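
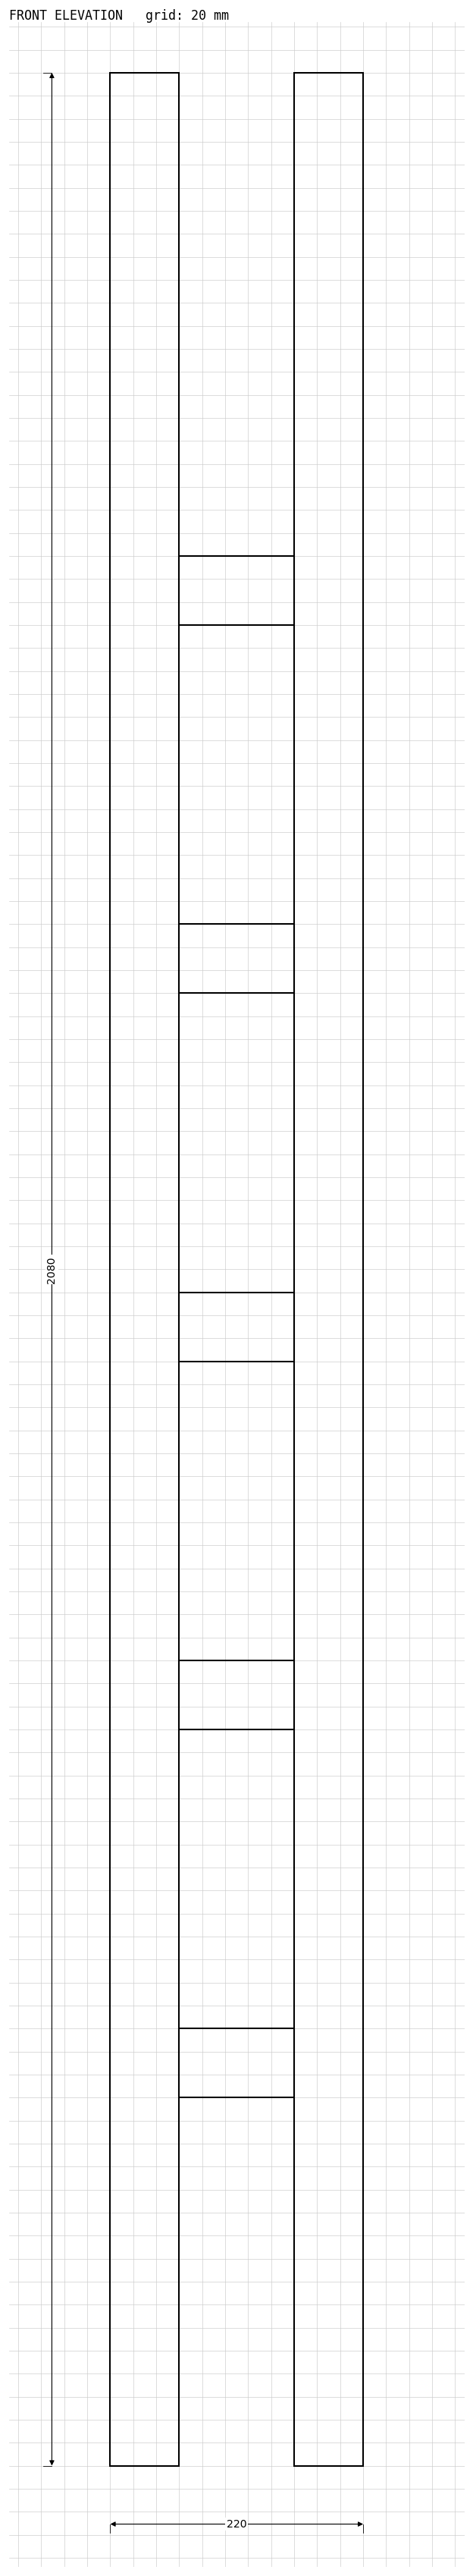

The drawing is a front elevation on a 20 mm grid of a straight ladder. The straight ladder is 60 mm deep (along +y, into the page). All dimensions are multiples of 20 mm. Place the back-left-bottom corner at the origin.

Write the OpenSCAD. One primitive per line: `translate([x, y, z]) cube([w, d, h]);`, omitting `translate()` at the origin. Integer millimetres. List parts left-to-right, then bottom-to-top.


cube([60, 60, 2080]);
translate([60, 0, 320]) cube([100, 60, 60]);
translate([60, 0, 640]) cube([100, 60, 60]);
translate([60, 0, 960]) cube([100, 60, 60]);
translate([60, 0, 1280]) cube([100, 60, 60]);
translate([60, 0, 1600]) cube([100, 60, 60]);
translate([160, 0, 0]) cube([60, 60, 2080]);


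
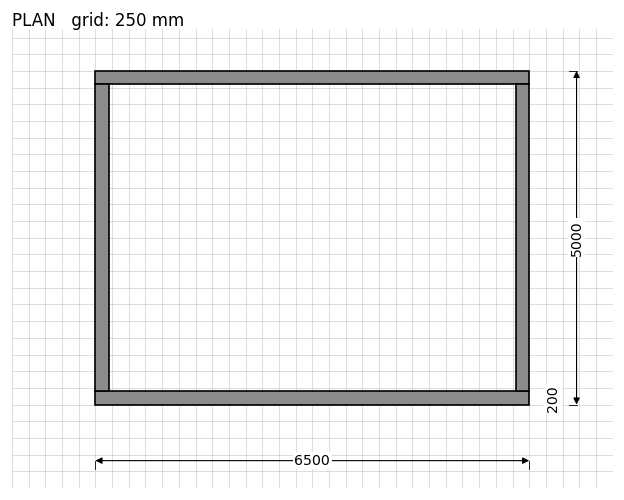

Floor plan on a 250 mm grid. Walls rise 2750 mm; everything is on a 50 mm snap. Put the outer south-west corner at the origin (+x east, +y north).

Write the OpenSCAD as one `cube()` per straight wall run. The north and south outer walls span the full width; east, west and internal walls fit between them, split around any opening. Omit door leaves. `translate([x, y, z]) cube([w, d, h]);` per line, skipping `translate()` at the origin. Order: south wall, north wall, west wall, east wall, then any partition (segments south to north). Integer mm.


cube([6500, 200, 2750]);
translate([0, 4800, 0]) cube([6500, 200, 2750]);
translate([0, 200, 0]) cube([200, 4600, 2750]);
translate([6300, 200, 0]) cube([200, 4600, 2750]);


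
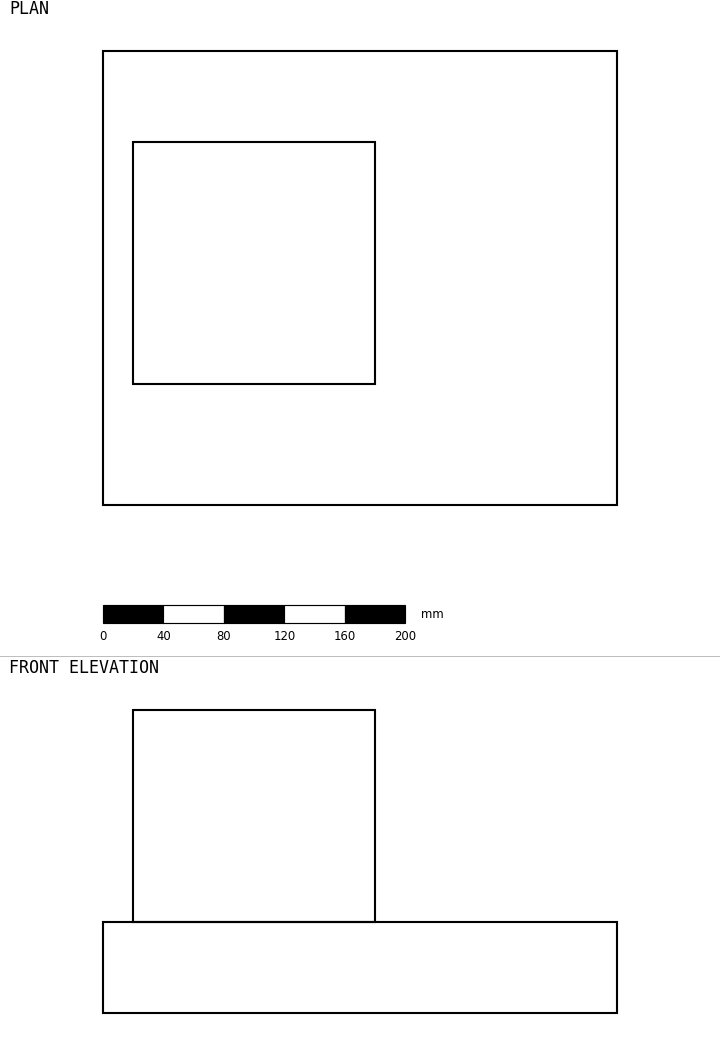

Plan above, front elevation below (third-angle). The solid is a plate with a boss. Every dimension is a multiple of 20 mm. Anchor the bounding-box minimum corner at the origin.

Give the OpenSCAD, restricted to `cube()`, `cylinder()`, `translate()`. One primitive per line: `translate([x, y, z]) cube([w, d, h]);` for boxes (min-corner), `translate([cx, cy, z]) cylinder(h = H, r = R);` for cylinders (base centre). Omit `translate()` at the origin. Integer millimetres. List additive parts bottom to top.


cube([340, 300, 60]);
translate([20, 80, 60]) cube([160, 160, 140]);


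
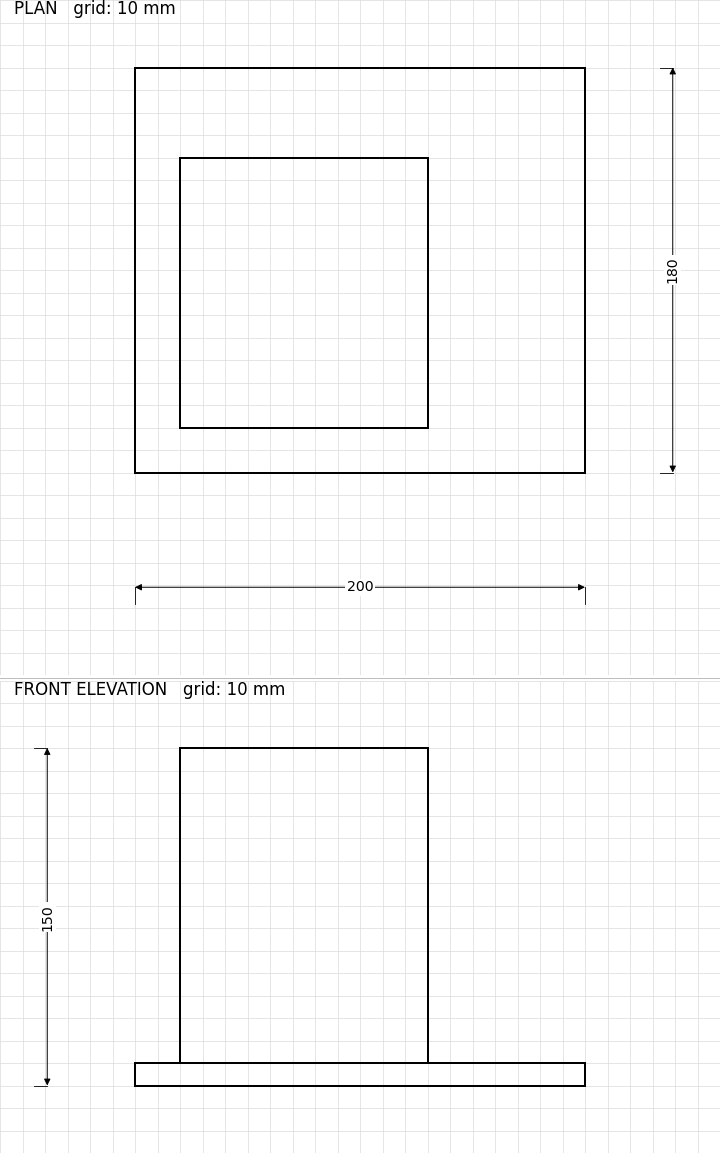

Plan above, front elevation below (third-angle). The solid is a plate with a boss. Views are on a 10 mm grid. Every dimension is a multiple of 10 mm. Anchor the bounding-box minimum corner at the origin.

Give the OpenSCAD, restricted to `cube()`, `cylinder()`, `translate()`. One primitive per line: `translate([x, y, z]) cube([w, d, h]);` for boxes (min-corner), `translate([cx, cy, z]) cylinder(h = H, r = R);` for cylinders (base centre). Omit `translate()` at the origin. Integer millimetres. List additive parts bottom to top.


cube([200, 180, 10]);
translate([20, 20, 10]) cube([110, 120, 140]);


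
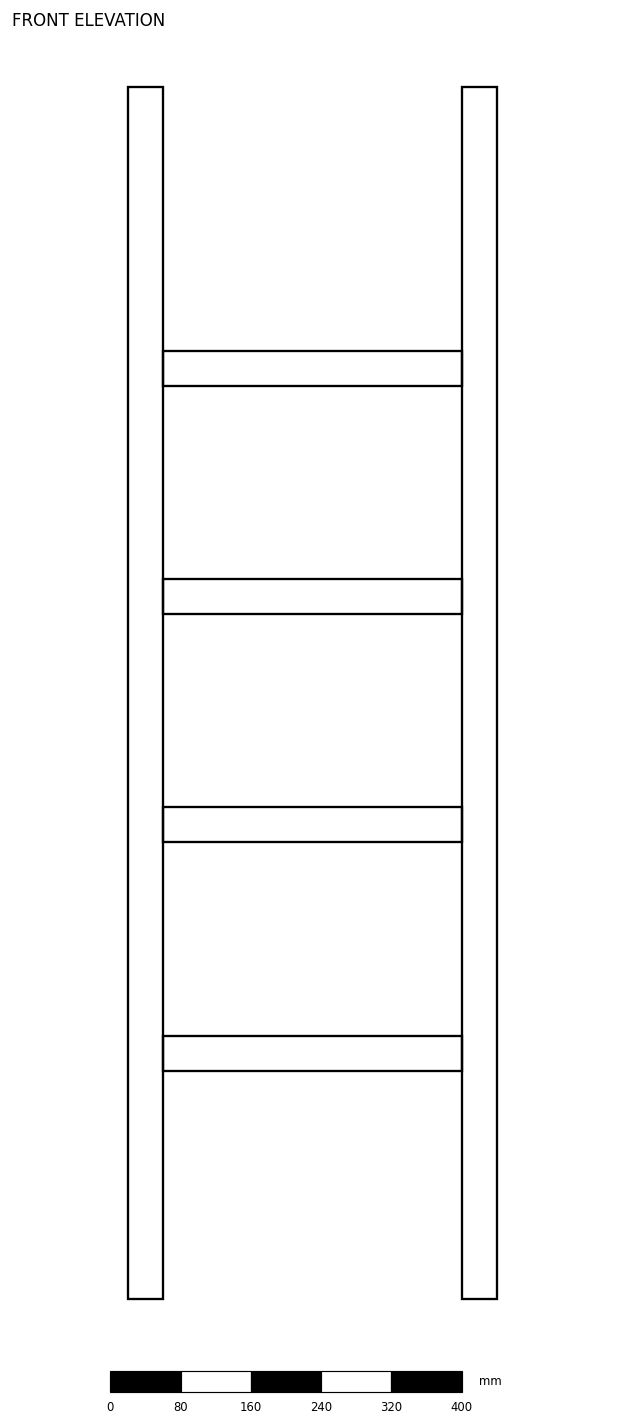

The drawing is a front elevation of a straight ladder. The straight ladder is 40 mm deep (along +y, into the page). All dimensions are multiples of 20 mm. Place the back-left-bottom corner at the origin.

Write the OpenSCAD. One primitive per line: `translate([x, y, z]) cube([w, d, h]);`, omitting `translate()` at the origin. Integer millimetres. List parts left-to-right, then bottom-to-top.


cube([40, 40, 1380]);
translate([40, 0, 260]) cube([340, 40, 40]);
translate([40, 0, 520]) cube([340, 40, 40]);
translate([40, 0, 780]) cube([340, 40, 40]);
translate([40, 0, 1040]) cube([340, 40, 40]);
translate([380, 0, 0]) cube([40, 40, 1380]);


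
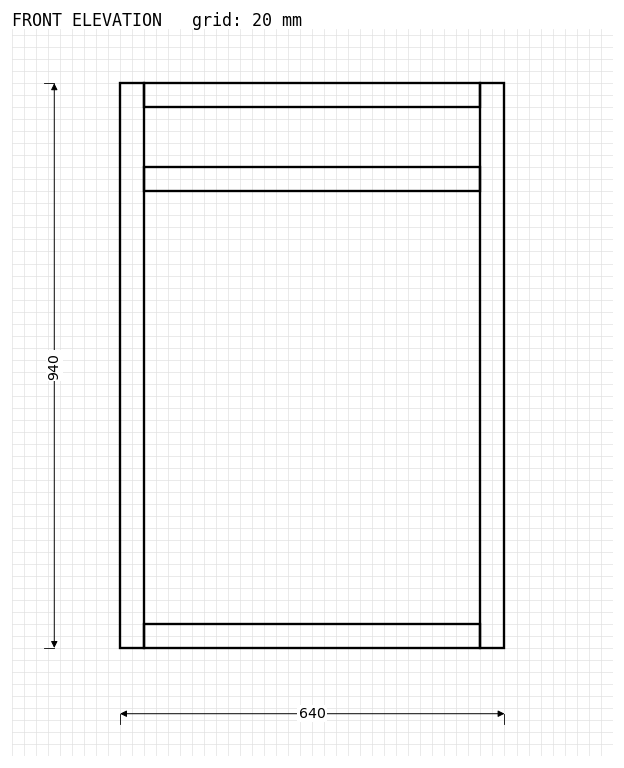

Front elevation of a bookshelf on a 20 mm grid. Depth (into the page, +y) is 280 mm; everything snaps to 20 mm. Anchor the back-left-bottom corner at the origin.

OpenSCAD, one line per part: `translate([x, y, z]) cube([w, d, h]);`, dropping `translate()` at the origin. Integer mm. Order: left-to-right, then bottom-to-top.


cube([40, 280, 940]);
translate([40, 0, 0]) cube([560, 280, 40]);
translate([40, 0, 760]) cube([560, 280, 40]);
translate([40, 0, 900]) cube([560, 280, 40]);
translate([600, 0, 0]) cube([40, 280, 940]);


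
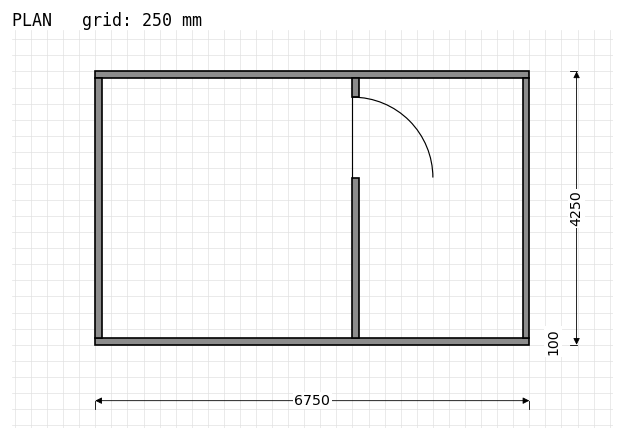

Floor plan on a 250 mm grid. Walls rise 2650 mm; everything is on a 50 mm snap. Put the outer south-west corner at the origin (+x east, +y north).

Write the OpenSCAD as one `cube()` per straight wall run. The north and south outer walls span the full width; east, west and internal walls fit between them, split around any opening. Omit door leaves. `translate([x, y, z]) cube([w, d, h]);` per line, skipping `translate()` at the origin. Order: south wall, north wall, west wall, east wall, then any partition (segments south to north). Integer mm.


cube([6750, 100, 2650]);
translate([0, 4150, 0]) cube([6750, 100, 2650]);
translate([0, 100, 0]) cube([100, 4050, 2650]);
translate([6650, 100, 0]) cube([100, 4050, 2650]);
translate([4000, 100, 0]) cube([100, 2500, 2650]);
translate([4000, 3850, 0]) cube([100, 300, 2650]);


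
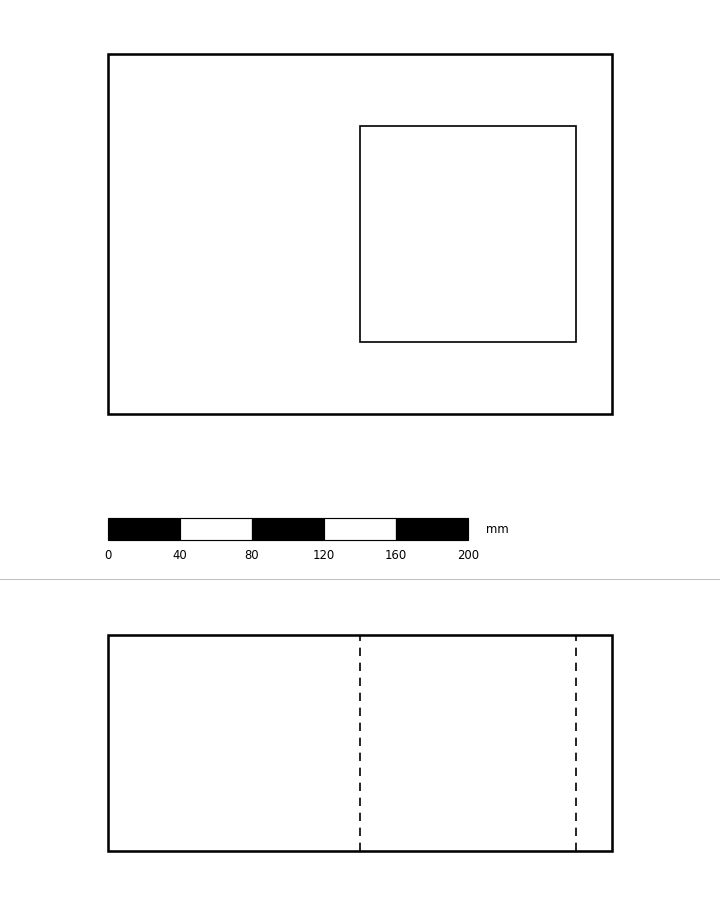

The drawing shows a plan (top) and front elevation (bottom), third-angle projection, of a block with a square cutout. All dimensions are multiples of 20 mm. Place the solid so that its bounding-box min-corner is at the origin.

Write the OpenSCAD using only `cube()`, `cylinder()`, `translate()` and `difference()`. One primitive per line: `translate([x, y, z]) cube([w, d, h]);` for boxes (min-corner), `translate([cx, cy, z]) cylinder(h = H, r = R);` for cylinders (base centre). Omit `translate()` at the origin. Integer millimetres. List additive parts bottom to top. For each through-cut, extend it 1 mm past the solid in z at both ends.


difference() {
  cube([280, 200, 120]);
  translate([140, 40, -1]) cube([120, 120, 122]);
}


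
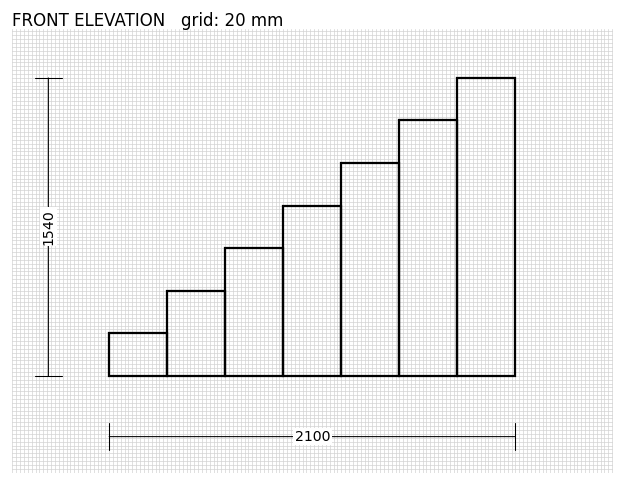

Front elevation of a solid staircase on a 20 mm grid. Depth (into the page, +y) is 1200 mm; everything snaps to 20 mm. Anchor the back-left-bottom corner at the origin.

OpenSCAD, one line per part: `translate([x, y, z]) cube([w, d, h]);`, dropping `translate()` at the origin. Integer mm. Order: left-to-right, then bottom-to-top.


cube([300, 1200, 220]);
translate([300, 0, 0]) cube([300, 1200, 440]);
translate([600, 0, 0]) cube([300, 1200, 660]);
translate([900, 0, 0]) cube([300, 1200, 880]);
translate([1200, 0, 0]) cube([300, 1200, 1100]);
translate([1500, 0, 0]) cube([300, 1200, 1320]);
translate([1800, 0, 0]) cube([300, 1200, 1540]);


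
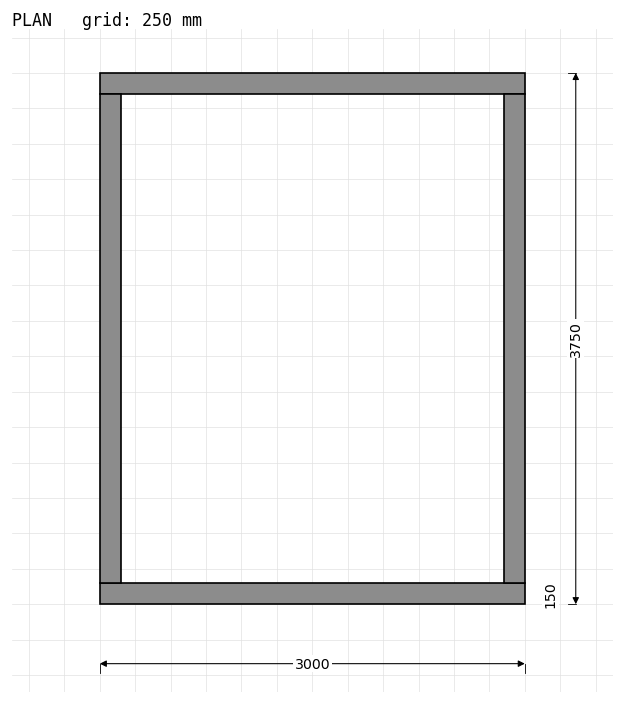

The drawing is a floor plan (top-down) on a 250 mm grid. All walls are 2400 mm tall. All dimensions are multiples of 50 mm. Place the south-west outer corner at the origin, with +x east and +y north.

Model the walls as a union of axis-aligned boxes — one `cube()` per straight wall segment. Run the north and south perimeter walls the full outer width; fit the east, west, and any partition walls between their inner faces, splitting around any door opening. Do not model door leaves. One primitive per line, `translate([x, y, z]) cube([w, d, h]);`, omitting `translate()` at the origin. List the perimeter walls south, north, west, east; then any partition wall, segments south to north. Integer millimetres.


cube([3000, 150, 2400]);
translate([0, 3600, 0]) cube([3000, 150, 2400]);
translate([0, 150, 0]) cube([150, 3450, 2400]);
translate([2850, 150, 0]) cube([150, 3450, 2400]);


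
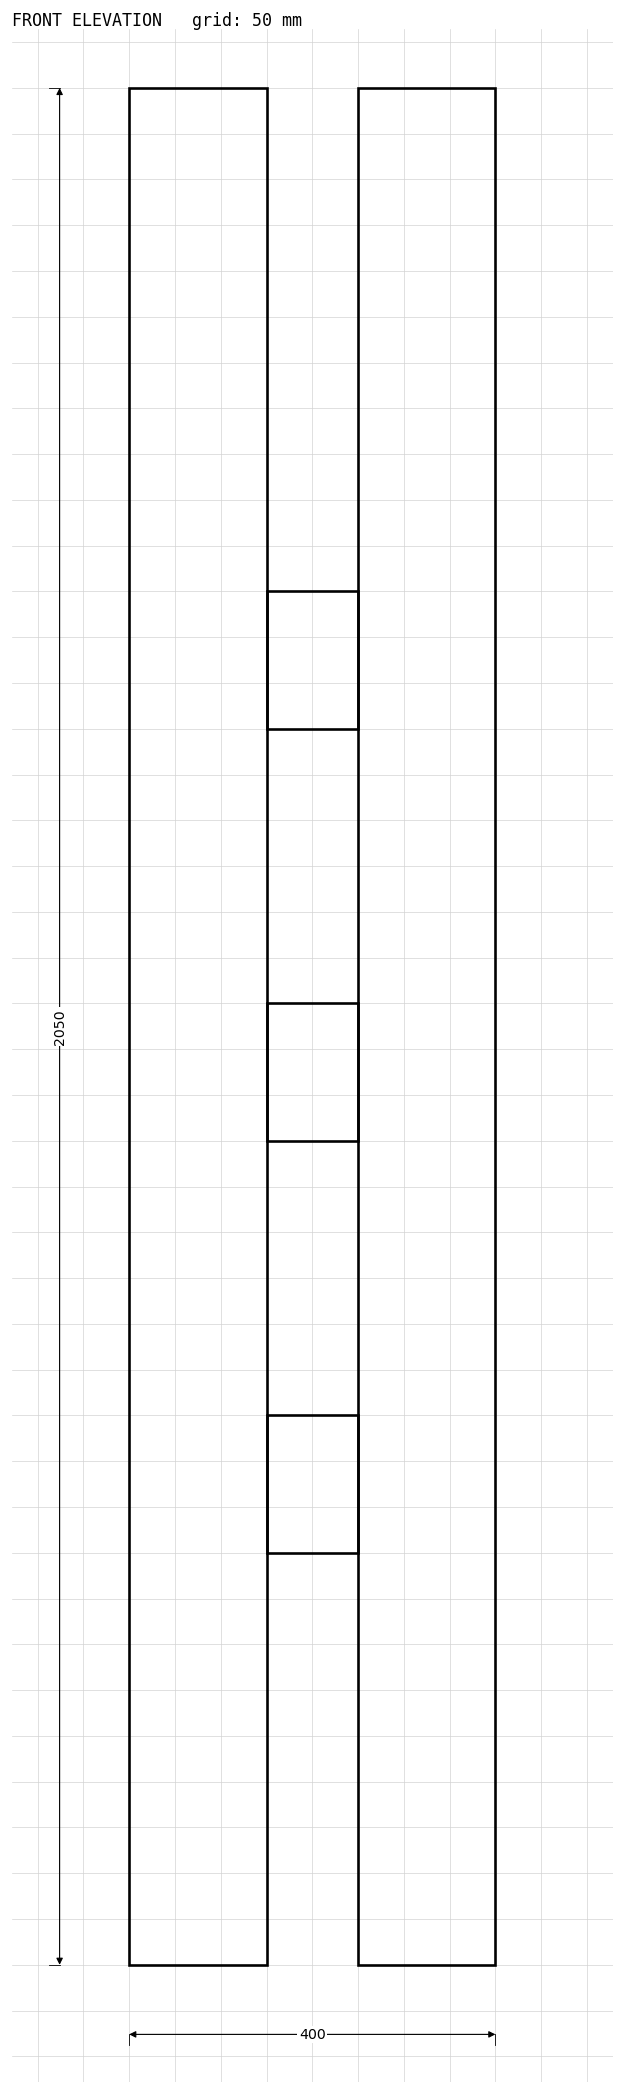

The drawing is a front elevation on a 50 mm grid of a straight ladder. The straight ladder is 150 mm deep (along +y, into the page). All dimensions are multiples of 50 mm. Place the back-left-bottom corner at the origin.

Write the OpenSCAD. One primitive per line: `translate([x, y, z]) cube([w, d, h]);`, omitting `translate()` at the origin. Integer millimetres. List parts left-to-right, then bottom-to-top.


cube([150, 150, 2050]);
translate([150, 0, 450]) cube([100, 150, 150]);
translate([150, 0, 900]) cube([100, 150, 150]);
translate([150, 0, 1350]) cube([100, 150, 150]);
translate([250, 0, 0]) cube([150, 150, 2050]);


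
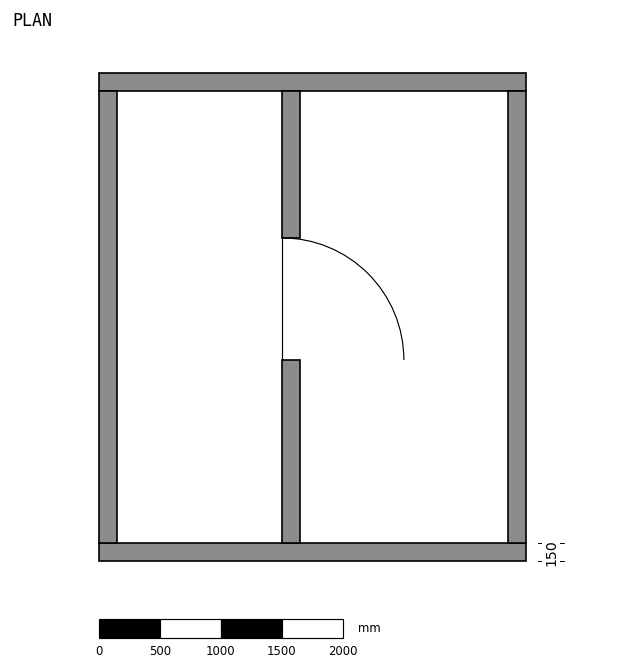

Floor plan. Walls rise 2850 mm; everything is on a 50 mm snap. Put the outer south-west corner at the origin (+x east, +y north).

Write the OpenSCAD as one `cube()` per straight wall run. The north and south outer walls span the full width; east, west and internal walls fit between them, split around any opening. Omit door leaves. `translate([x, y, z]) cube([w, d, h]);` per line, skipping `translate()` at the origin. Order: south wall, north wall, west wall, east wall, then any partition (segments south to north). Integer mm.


cube([3500, 150, 2850]);
translate([0, 3850, 0]) cube([3500, 150, 2850]);
translate([0, 150, 0]) cube([150, 3700, 2850]);
translate([3350, 150, 0]) cube([150, 3700, 2850]);
translate([1500, 150, 0]) cube([150, 1500, 2850]);
translate([1500, 2650, 0]) cube([150, 1200, 2850]);


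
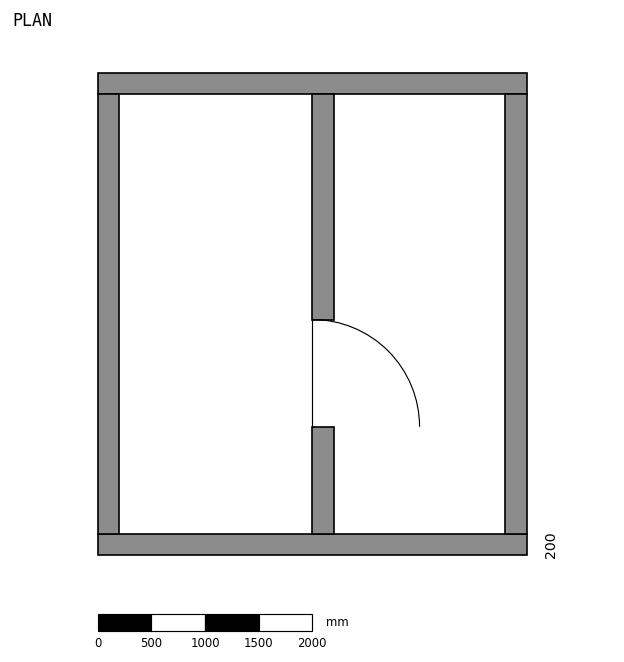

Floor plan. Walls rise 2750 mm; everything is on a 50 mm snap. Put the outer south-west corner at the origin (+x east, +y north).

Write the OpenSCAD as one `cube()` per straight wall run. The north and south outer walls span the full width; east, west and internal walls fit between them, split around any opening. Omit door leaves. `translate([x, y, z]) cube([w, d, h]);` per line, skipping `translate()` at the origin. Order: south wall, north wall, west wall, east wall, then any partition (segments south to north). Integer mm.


cube([4000, 200, 2750]);
translate([0, 4300, 0]) cube([4000, 200, 2750]);
translate([0, 200, 0]) cube([200, 4100, 2750]);
translate([3800, 200, 0]) cube([200, 4100, 2750]);
translate([2000, 200, 0]) cube([200, 1000, 2750]);
translate([2000, 2200, 0]) cube([200, 2100, 2750]);


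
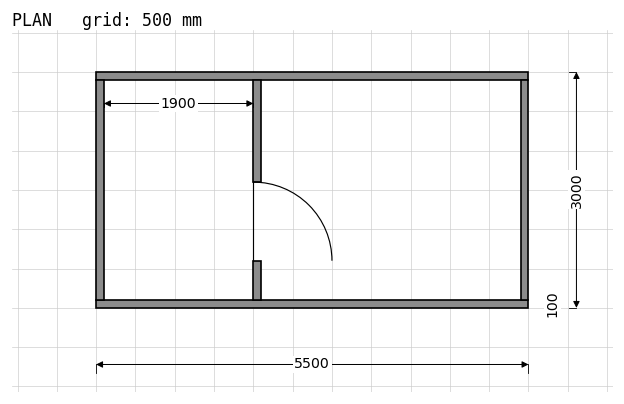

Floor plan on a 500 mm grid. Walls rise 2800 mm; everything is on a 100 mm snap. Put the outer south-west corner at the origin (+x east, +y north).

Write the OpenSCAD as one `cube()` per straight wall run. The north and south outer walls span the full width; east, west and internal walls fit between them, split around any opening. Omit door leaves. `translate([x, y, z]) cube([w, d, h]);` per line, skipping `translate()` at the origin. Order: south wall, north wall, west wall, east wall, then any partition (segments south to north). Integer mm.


cube([5500, 100, 2800]);
translate([0, 2900, 0]) cube([5500, 100, 2800]);
translate([0, 100, 0]) cube([100, 2800, 2800]);
translate([5400, 100, 0]) cube([100, 2800, 2800]);
translate([2000, 100, 0]) cube([100, 500, 2800]);
translate([2000, 1600, 0]) cube([100, 1300, 2800]);


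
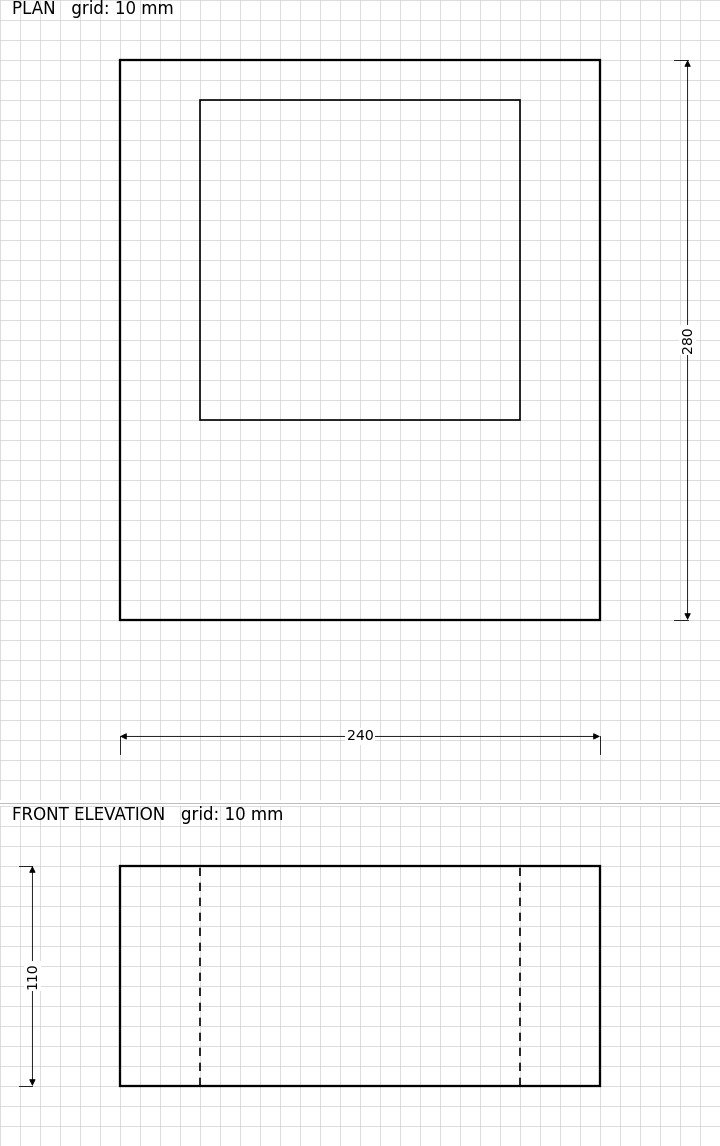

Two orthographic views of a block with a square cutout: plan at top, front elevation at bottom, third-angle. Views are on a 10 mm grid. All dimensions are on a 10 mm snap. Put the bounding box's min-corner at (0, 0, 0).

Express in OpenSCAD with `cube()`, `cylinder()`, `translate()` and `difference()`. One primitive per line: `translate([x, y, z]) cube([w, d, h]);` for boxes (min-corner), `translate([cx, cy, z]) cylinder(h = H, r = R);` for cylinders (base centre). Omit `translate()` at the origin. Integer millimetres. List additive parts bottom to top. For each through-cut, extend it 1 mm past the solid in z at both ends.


difference() {
  cube([240, 280, 110]);
  translate([40, 100, -1]) cube([160, 160, 112]);
}


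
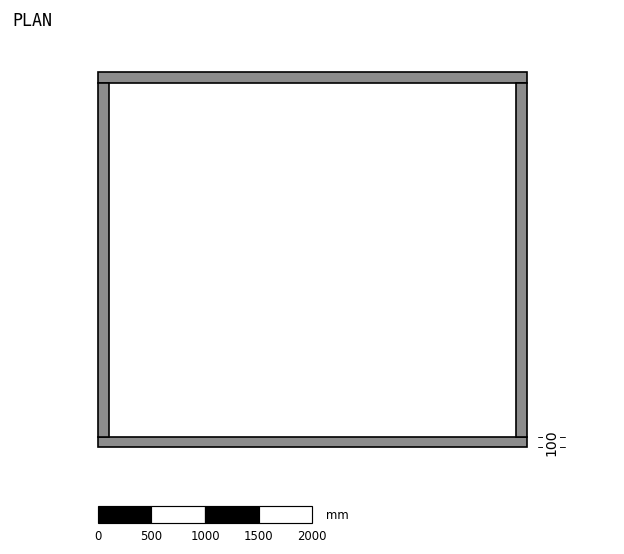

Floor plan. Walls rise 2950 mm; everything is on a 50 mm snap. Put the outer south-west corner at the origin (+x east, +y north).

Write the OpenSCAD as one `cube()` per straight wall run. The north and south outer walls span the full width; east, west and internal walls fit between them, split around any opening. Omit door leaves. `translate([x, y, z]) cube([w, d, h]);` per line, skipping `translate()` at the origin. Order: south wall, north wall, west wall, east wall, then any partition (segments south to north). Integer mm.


cube([4000, 100, 2950]);
translate([0, 3400, 0]) cube([4000, 100, 2950]);
translate([0, 100, 0]) cube([100, 3300, 2950]);
translate([3900, 100, 0]) cube([100, 3300, 2950]);


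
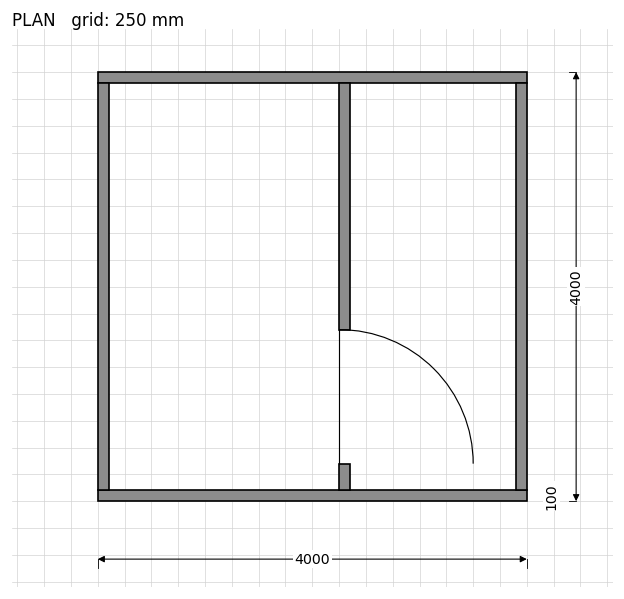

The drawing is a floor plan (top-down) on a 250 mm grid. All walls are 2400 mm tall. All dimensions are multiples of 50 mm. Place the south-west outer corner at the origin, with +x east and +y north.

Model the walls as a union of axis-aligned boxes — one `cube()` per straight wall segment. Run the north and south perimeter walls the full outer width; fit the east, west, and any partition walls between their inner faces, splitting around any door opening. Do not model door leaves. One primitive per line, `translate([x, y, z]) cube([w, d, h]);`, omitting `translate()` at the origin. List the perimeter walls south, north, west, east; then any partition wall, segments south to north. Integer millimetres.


cube([4000, 100, 2400]);
translate([0, 3900, 0]) cube([4000, 100, 2400]);
translate([0, 100, 0]) cube([100, 3800, 2400]);
translate([3900, 100, 0]) cube([100, 3800, 2400]);
translate([2250, 100, 0]) cube([100, 250, 2400]);
translate([2250, 1600, 0]) cube([100, 2300, 2400]);


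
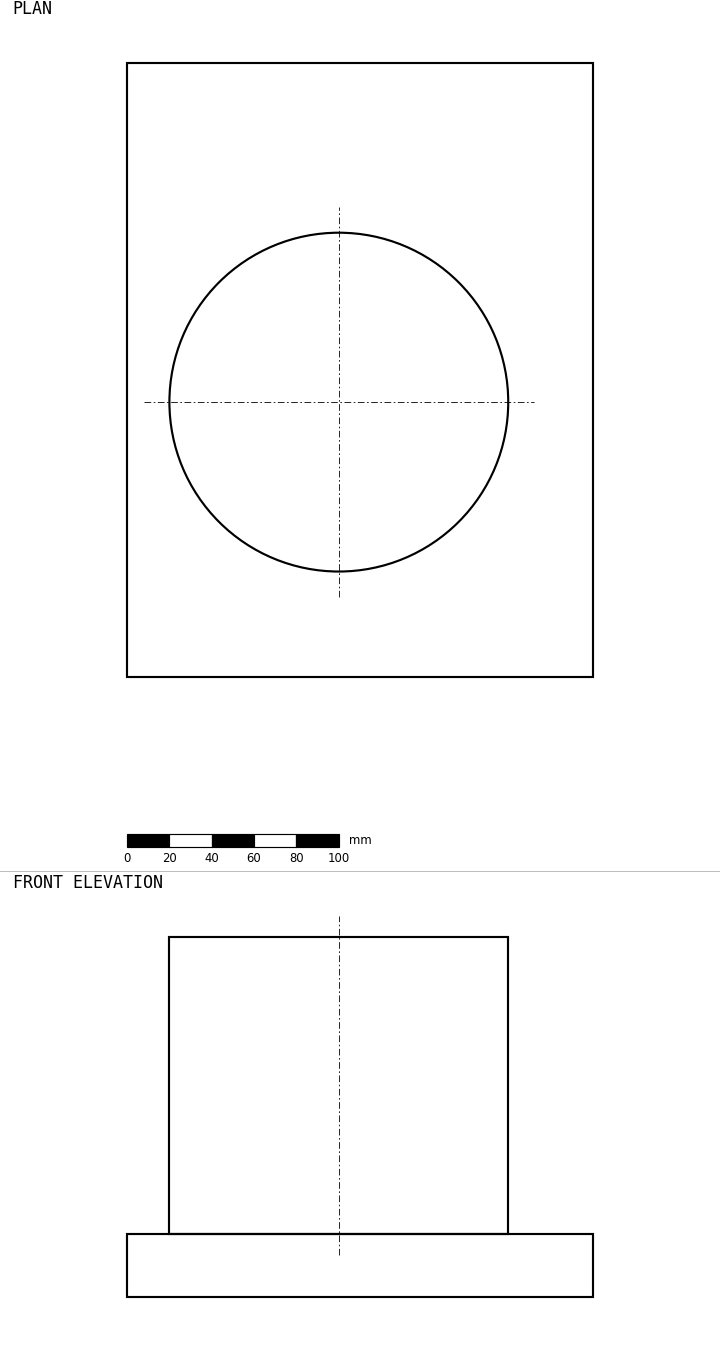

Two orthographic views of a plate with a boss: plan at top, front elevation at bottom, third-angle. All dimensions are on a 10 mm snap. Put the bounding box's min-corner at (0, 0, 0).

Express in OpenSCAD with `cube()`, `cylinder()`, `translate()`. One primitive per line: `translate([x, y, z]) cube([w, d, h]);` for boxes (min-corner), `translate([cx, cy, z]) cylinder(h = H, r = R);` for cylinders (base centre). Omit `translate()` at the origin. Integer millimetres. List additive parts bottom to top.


cube([220, 290, 30]);
translate([100, 130, 30]) cylinder(h = 140, r = 80);


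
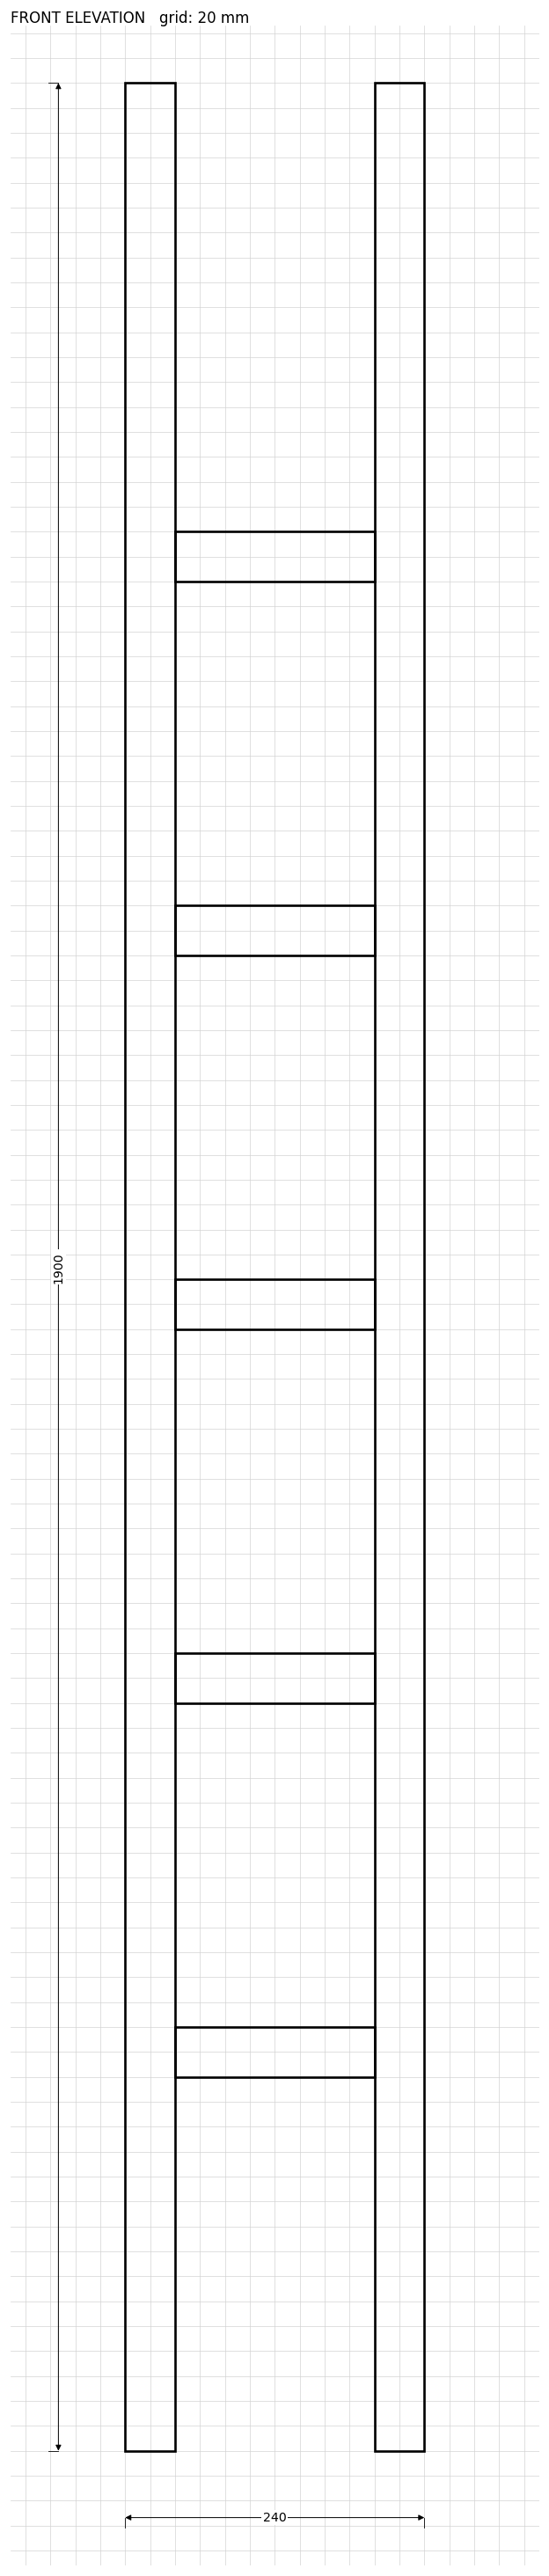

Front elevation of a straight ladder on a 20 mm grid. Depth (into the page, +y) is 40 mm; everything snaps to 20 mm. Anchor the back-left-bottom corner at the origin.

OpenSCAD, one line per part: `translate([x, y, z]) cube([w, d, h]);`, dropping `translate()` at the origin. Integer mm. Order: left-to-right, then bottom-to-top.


cube([40, 40, 1900]);
translate([40, 0, 300]) cube([160, 40, 40]);
translate([40, 0, 600]) cube([160, 40, 40]);
translate([40, 0, 900]) cube([160, 40, 40]);
translate([40, 0, 1200]) cube([160, 40, 40]);
translate([40, 0, 1500]) cube([160, 40, 40]);
translate([200, 0, 0]) cube([40, 40, 1900]);


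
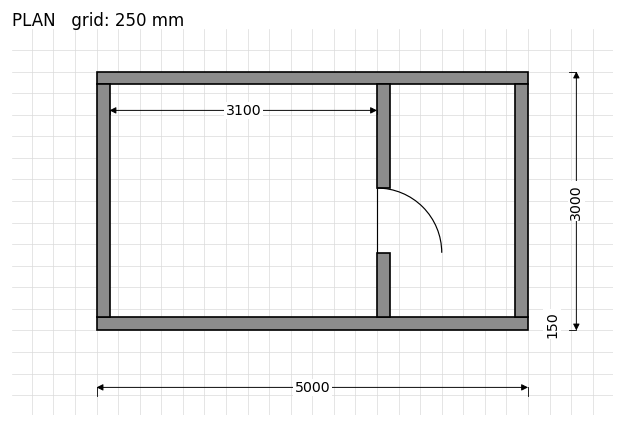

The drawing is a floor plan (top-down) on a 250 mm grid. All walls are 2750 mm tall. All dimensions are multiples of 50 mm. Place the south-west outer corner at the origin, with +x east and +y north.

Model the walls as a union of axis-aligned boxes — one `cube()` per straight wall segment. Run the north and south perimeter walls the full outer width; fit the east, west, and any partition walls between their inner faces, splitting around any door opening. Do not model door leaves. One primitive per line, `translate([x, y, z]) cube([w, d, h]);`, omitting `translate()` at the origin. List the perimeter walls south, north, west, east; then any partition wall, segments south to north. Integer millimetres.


cube([5000, 150, 2750]);
translate([0, 2850, 0]) cube([5000, 150, 2750]);
translate([0, 150, 0]) cube([150, 2700, 2750]);
translate([4850, 150, 0]) cube([150, 2700, 2750]);
translate([3250, 150, 0]) cube([150, 750, 2750]);
translate([3250, 1650, 0]) cube([150, 1200, 2750]);


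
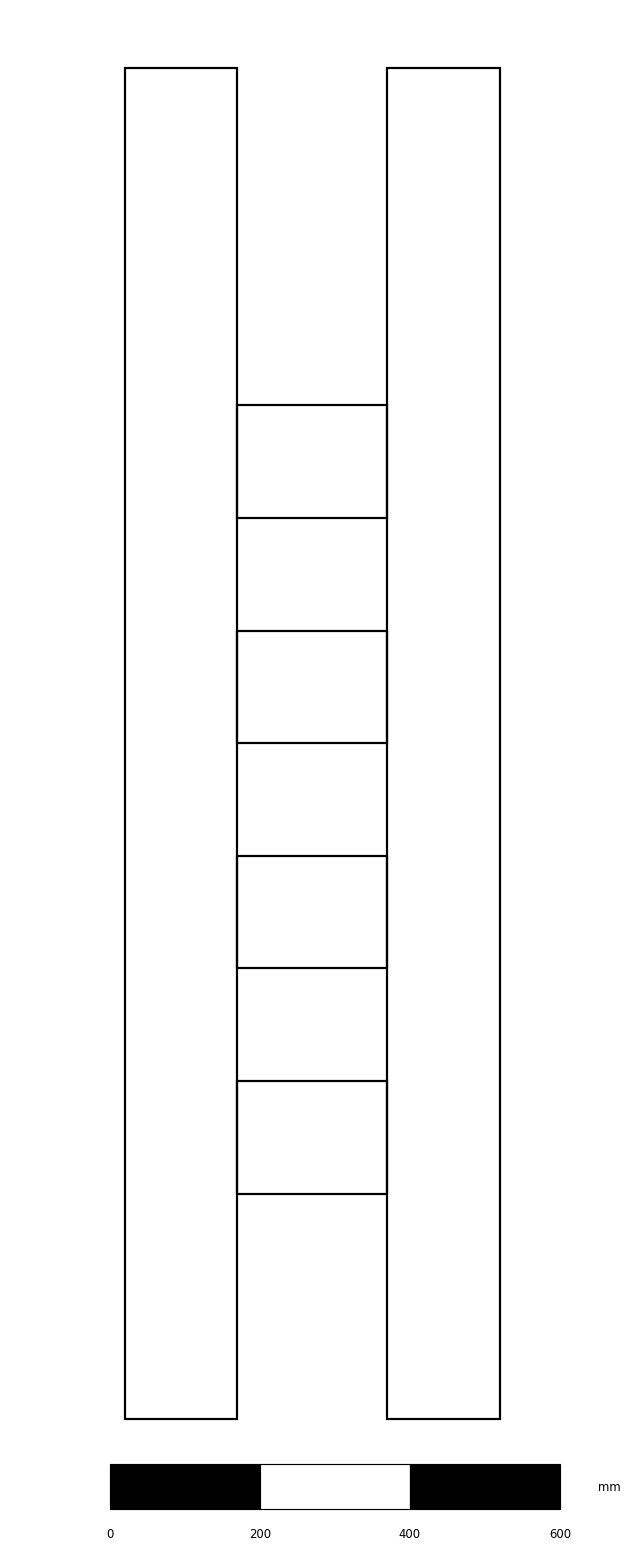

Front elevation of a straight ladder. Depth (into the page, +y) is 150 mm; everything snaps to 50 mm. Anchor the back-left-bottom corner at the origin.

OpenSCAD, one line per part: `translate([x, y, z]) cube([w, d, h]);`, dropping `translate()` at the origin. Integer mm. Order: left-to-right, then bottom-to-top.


cube([150, 150, 1800]);
translate([150, 0, 300]) cube([200, 150, 150]);
translate([150, 0, 600]) cube([200, 150, 150]);
translate([150, 0, 900]) cube([200, 150, 150]);
translate([150, 0, 1200]) cube([200, 150, 150]);
translate([350, 0, 0]) cube([150, 150, 1800]);


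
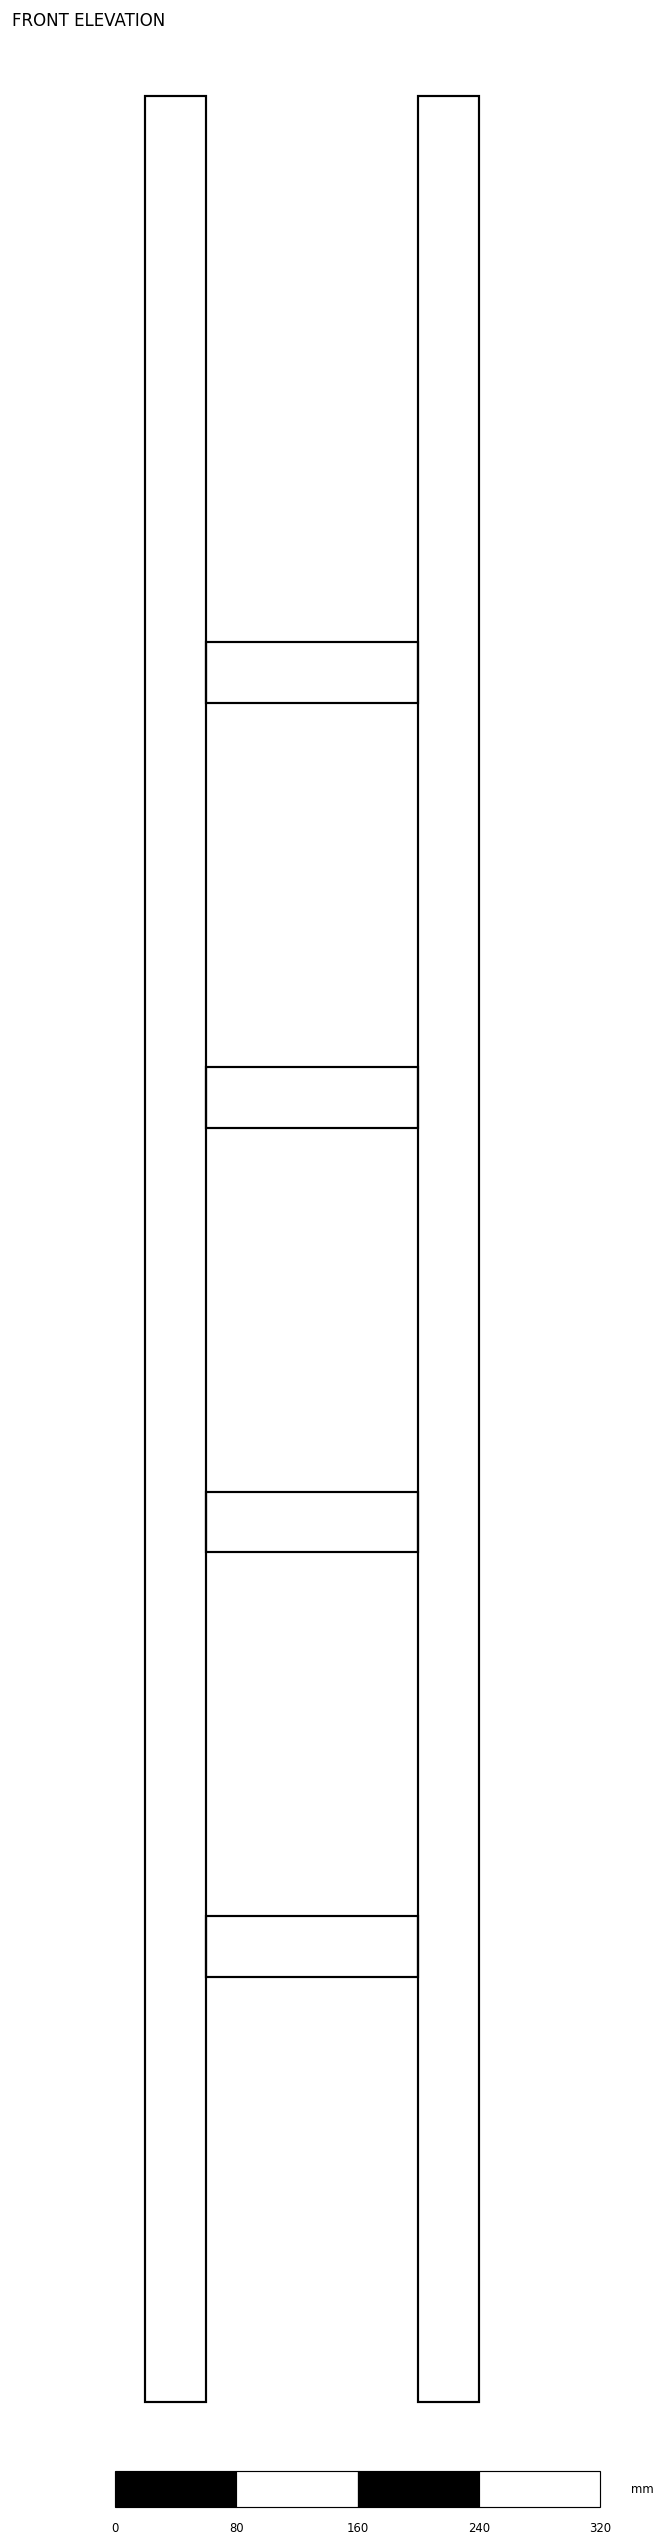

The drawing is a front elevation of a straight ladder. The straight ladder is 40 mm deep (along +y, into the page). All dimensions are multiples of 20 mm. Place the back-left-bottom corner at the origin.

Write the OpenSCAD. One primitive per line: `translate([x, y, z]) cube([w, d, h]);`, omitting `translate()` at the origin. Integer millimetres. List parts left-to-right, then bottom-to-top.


cube([40, 40, 1520]);
translate([40, 0, 280]) cube([140, 40, 40]);
translate([40, 0, 560]) cube([140, 40, 40]);
translate([40, 0, 840]) cube([140, 40, 40]);
translate([40, 0, 1120]) cube([140, 40, 40]);
translate([180, 0, 0]) cube([40, 40, 1520]);


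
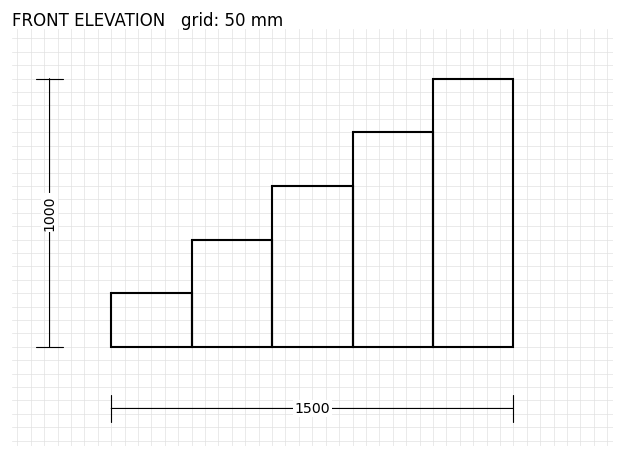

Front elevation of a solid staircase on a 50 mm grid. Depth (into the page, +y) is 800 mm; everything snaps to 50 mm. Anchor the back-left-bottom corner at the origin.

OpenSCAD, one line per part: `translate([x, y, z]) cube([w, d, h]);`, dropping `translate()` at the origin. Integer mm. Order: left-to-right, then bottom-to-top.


cube([300, 800, 200]);
translate([300, 0, 0]) cube([300, 800, 400]);
translate([600, 0, 0]) cube([300, 800, 600]);
translate([900, 0, 0]) cube([300, 800, 800]);
translate([1200, 0, 0]) cube([300, 800, 1000]);


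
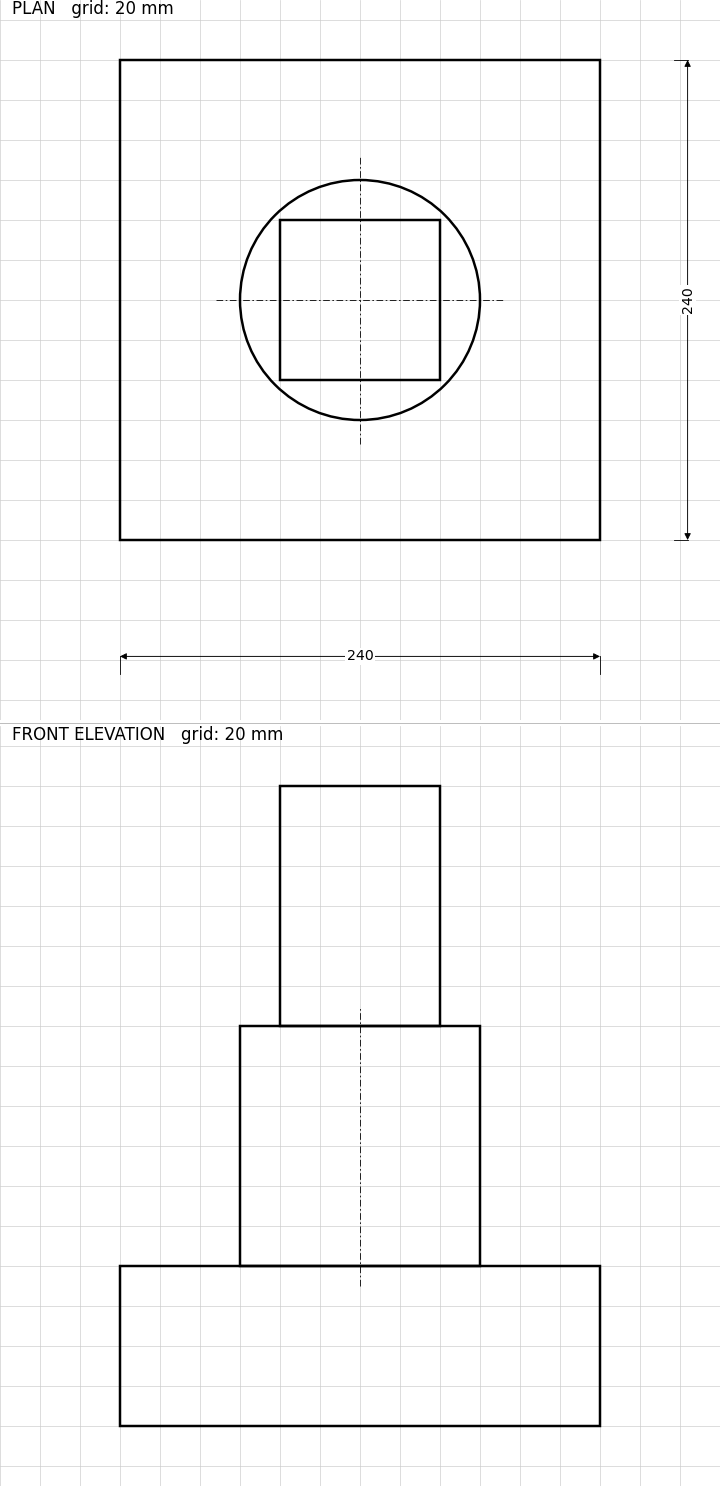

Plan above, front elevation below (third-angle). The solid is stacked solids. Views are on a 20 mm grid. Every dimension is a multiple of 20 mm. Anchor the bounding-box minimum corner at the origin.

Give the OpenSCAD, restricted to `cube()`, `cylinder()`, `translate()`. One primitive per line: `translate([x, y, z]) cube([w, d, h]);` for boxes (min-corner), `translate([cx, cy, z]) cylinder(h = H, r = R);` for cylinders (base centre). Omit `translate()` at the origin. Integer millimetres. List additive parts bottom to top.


cube([240, 240, 80]);
translate([120, 120, 80]) cylinder(h = 120, r = 60);
translate([80, 80, 200]) cube([80, 80, 120]);


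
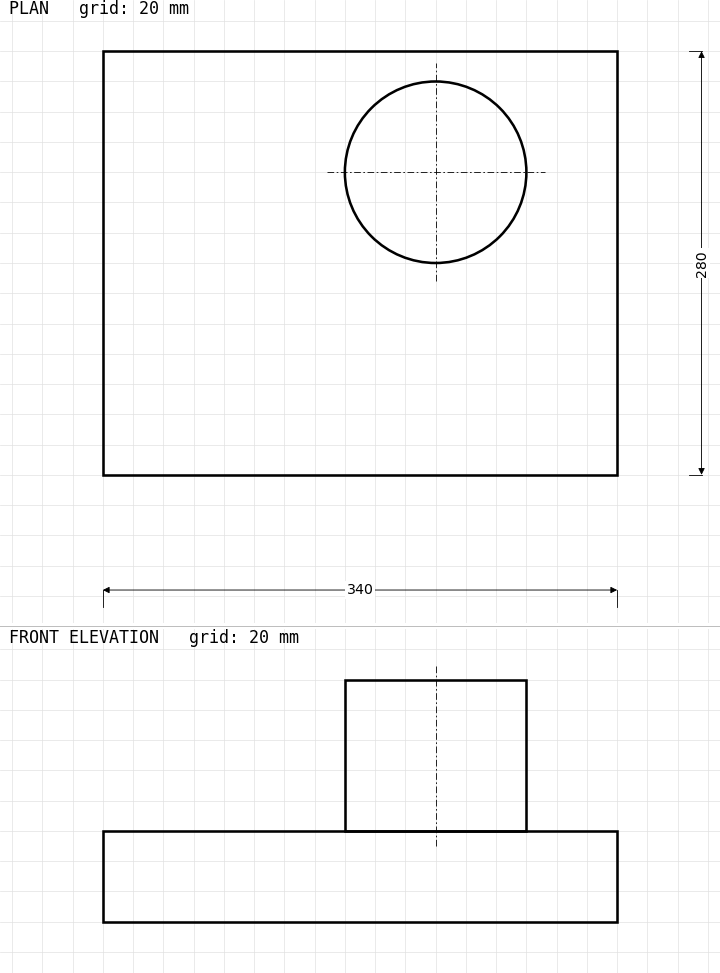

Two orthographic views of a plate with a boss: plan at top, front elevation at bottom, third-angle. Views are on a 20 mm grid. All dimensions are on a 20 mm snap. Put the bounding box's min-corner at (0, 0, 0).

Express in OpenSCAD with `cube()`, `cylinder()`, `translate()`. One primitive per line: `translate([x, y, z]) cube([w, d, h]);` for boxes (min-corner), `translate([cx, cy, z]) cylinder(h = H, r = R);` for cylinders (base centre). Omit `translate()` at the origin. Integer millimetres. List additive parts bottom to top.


cube([340, 280, 60]);
translate([220, 200, 60]) cylinder(h = 100, r = 60);


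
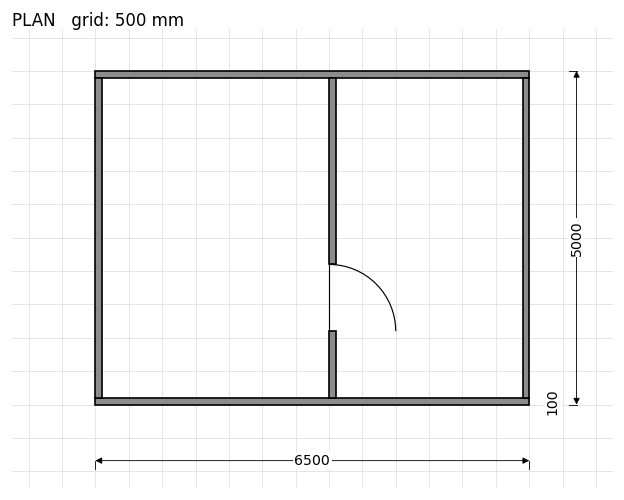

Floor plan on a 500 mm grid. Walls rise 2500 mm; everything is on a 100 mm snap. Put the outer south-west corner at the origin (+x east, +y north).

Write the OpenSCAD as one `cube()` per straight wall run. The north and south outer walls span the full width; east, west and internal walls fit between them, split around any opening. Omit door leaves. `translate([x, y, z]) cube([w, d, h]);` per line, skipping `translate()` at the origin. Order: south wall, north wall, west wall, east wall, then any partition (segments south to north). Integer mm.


cube([6500, 100, 2500]);
translate([0, 4900, 0]) cube([6500, 100, 2500]);
translate([0, 100, 0]) cube([100, 4800, 2500]);
translate([6400, 100, 0]) cube([100, 4800, 2500]);
translate([3500, 100, 0]) cube([100, 1000, 2500]);
translate([3500, 2100, 0]) cube([100, 2800, 2500]);


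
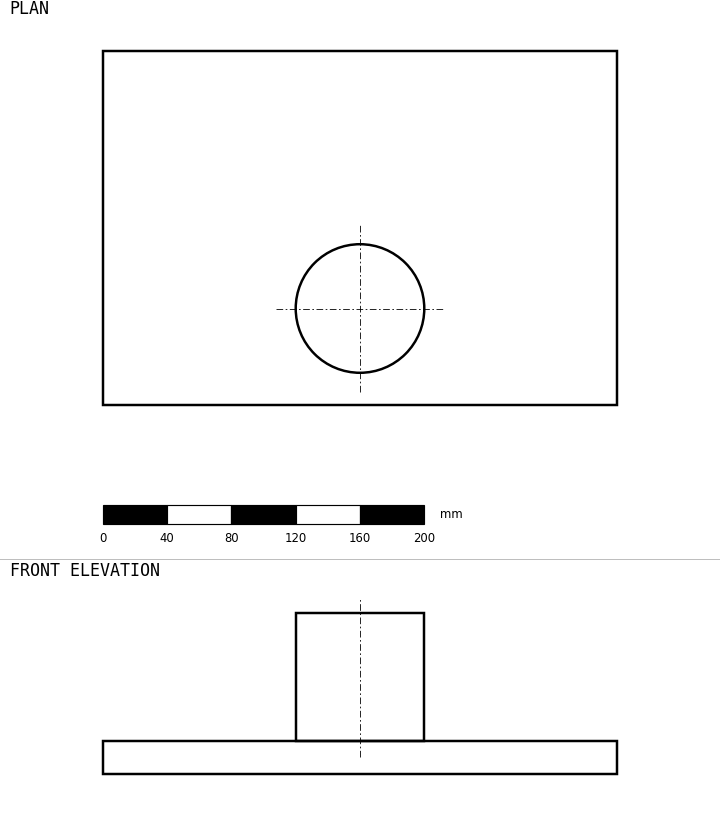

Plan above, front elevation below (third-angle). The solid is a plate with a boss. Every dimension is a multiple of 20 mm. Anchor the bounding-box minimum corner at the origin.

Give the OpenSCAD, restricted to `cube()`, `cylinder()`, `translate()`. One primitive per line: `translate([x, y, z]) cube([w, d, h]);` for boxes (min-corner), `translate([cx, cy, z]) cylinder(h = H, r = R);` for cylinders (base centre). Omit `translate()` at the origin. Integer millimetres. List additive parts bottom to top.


cube([320, 220, 20]);
translate([160, 60, 20]) cylinder(h = 80, r = 40);


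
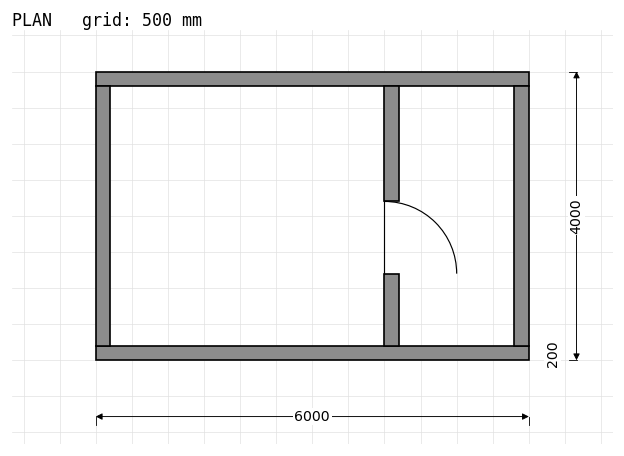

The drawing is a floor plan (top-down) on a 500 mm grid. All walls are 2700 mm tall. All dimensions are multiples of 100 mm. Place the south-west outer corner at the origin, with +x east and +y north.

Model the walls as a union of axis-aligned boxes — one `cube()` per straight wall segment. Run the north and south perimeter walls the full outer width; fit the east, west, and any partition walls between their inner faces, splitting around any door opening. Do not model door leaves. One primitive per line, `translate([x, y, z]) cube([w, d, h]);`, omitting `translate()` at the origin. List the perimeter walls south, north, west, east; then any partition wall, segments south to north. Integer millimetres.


cube([6000, 200, 2700]);
translate([0, 3800, 0]) cube([6000, 200, 2700]);
translate([0, 200, 0]) cube([200, 3600, 2700]);
translate([5800, 200, 0]) cube([200, 3600, 2700]);
translate([4000, 200, 0]) cube([200, 1000, 2700]);
translate([4000, 2200, 0]) cube([200, 1600, 2700]);


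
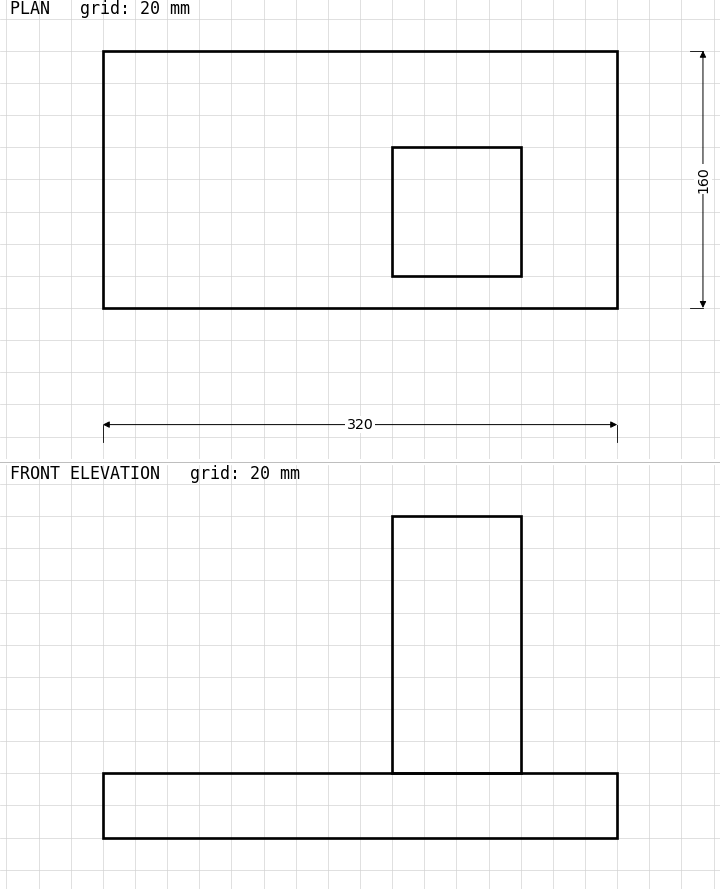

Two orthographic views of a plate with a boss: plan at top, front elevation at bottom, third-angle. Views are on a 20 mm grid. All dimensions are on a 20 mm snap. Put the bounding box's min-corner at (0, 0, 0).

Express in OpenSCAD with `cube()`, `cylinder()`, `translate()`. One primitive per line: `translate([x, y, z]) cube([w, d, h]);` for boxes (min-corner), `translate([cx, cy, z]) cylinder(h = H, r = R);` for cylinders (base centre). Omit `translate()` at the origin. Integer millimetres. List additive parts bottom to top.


cube([320, 160, 40]);
translate([180, 20, 40]) cube([80, 80, 160]);


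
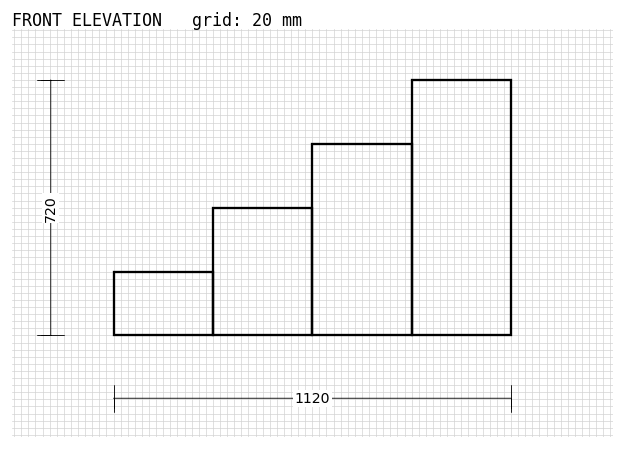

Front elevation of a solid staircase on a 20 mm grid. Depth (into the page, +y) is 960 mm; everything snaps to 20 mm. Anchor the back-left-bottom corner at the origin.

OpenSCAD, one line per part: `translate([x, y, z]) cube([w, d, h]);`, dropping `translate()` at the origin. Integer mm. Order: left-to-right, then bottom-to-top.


cube([280, 960, 180]);
translate([280, 0, 0]) cube([280, 960, 360]);
translate([560, 0, 0]) cube([280, 960, 540]);
translate([840, 0, 0]) cube([280, 960, 720]);


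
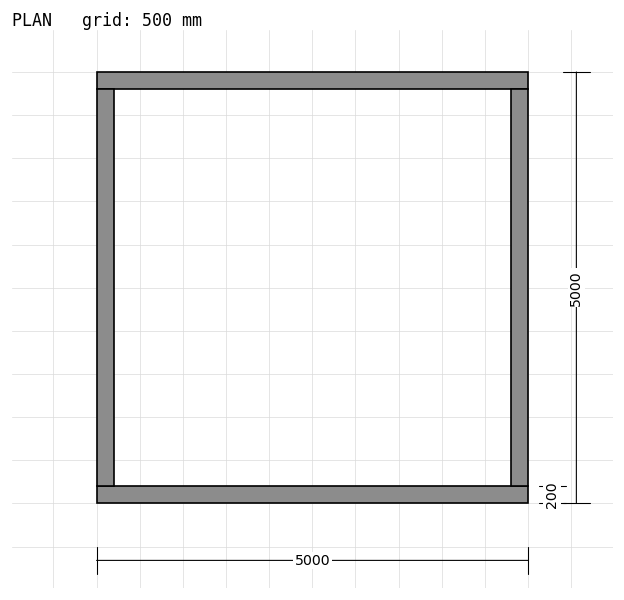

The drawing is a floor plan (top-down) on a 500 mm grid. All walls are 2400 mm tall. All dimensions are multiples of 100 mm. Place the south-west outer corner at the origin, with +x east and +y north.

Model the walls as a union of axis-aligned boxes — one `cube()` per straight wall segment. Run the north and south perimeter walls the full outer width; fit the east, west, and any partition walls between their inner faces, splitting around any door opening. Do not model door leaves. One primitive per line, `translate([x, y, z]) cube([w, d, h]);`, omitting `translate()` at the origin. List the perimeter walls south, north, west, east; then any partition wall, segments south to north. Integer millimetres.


cube([5000, 200, 2400]);
translate([0, 4800, 0]) cube([5000, 200, 2400]);
translate([0, 200, 0]) cube([200, 4600, 2400]);
translate([4800, 200, 0]) cube([200, 4600, 2400]);


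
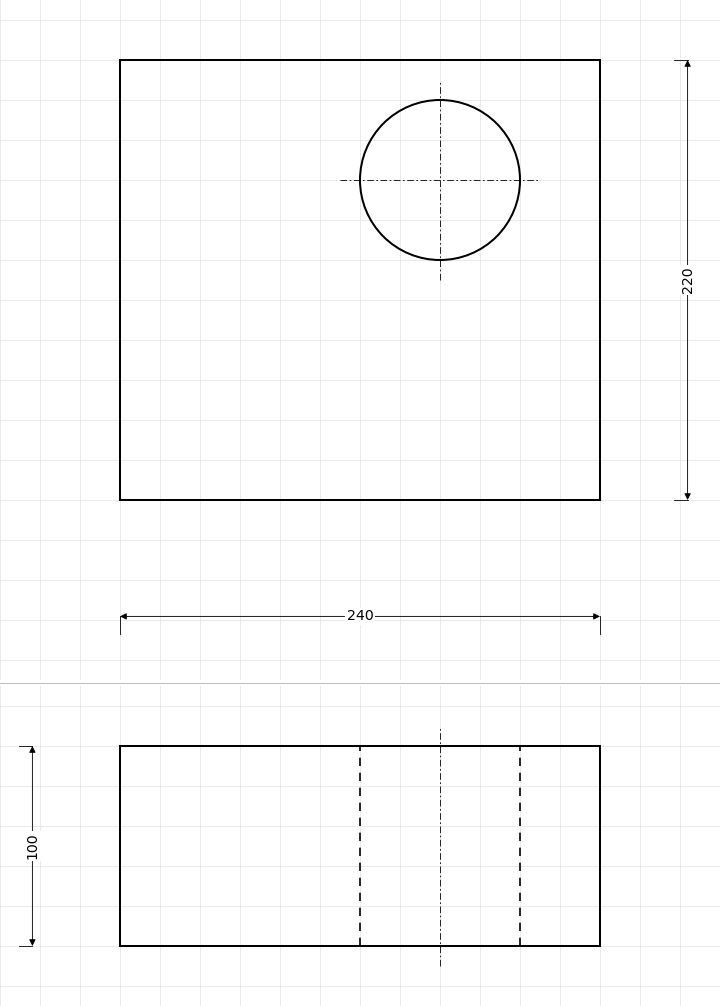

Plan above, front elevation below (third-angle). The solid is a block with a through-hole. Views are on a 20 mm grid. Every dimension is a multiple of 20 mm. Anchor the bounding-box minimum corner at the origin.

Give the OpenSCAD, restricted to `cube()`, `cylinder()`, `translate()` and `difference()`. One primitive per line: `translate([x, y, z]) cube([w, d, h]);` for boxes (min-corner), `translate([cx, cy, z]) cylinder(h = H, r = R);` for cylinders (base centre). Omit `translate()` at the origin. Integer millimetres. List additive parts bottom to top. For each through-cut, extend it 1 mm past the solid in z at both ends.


difference() {
  cube([240, 220, 100]);
  translate([160, 160, -1]) cylinder(h = 102, r = 40);
}


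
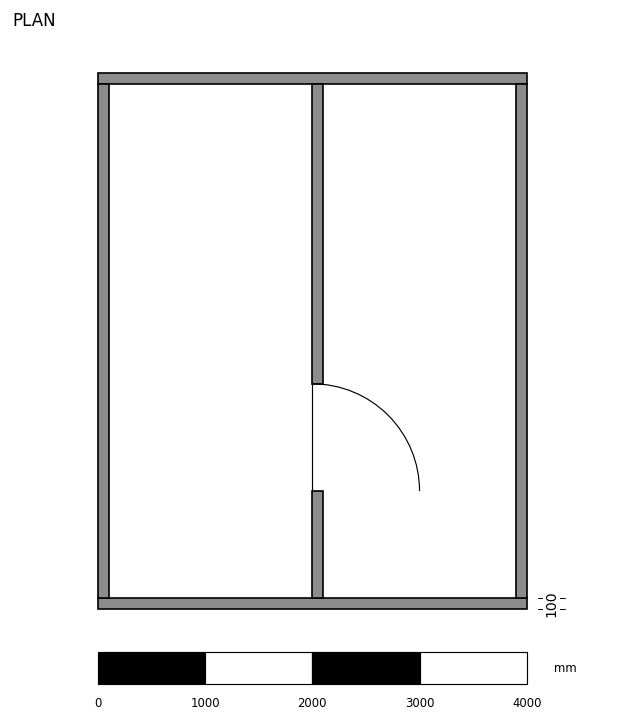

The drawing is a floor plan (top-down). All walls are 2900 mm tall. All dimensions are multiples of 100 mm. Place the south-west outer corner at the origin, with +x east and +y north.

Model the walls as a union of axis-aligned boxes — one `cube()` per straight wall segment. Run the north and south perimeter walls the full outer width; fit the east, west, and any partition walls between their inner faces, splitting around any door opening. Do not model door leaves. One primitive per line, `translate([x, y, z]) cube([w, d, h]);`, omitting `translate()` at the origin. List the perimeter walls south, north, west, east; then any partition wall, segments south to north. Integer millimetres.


cube([4000, 100, 2900]);
translate([0, 4900, 0]) cube([4000, 100, 2900]);
translate([0, 100, 0]) cube([100, 4800, 2900]);
translate([3900, 100, 0]) cube([100, 4800, 2900]);
translate([2000, 100, 0]) cube([100, 1000, 2900]);
translate([2000, 2100, 0]) cube([100, 2800, 2900]);


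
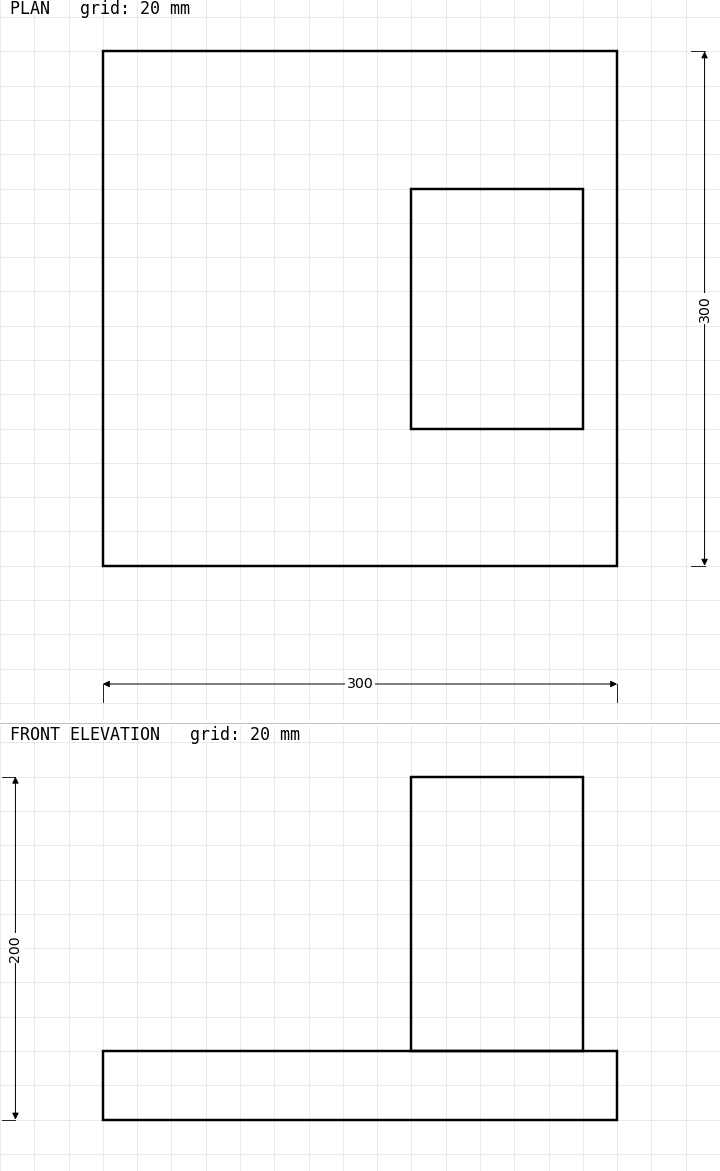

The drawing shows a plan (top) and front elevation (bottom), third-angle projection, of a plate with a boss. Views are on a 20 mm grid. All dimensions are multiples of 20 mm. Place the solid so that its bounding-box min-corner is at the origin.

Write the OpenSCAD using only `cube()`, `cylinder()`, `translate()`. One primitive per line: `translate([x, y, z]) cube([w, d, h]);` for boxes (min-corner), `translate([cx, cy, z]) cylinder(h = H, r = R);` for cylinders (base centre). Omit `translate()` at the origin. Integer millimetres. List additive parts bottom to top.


cube([300, 300, 40]);
translate([180, 80, 40]) cube([100, 140, 160]);


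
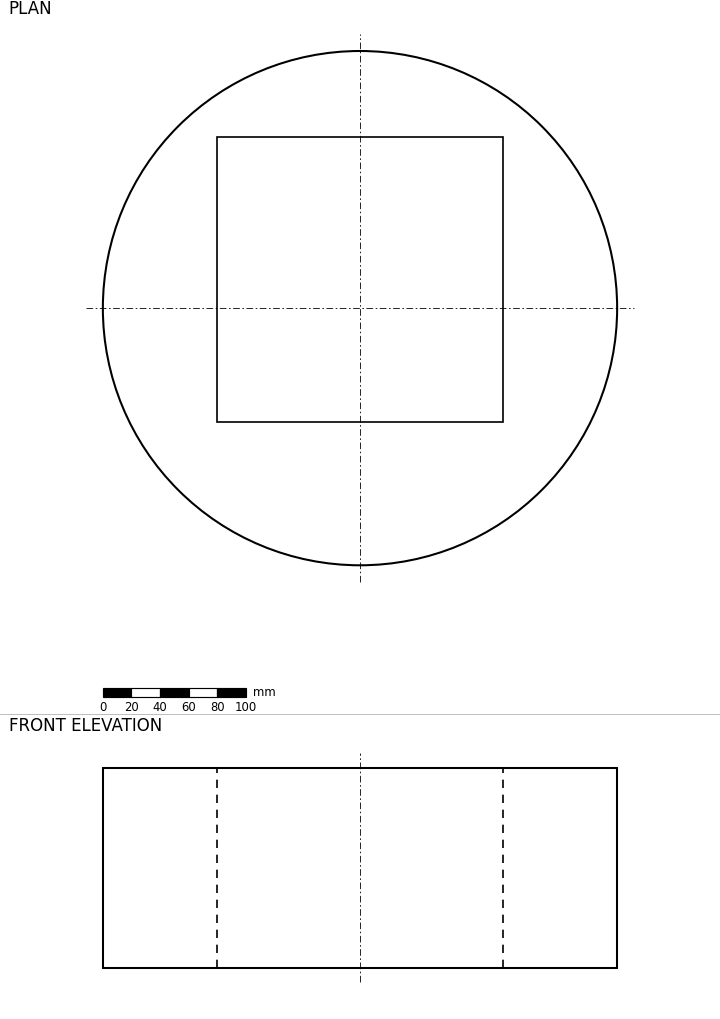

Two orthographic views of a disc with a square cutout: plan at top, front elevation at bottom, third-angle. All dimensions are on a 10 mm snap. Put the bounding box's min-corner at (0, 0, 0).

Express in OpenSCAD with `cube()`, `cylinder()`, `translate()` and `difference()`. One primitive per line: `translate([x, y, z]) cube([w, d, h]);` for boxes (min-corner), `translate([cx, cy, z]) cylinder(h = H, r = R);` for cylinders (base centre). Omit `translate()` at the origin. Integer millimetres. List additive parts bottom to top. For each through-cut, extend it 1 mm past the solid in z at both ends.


difference() {
  translate([180, 180, 0]) cylinder(h = 140, r = 180);
  translate([80, 100, -1]) cube([200, 200, 142]);
}
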